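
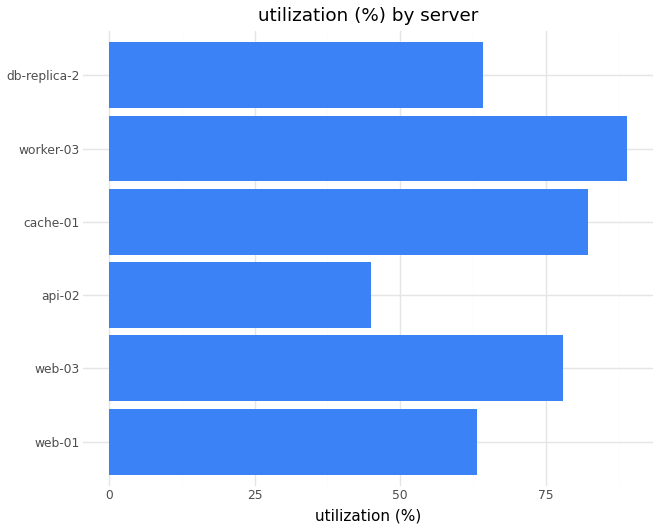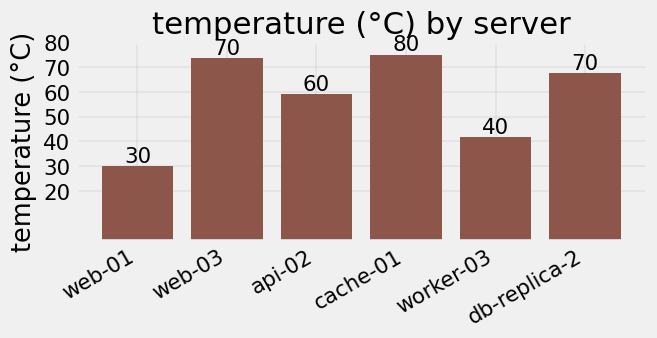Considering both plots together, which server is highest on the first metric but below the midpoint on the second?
worker-03

Chart 2 median temperature (°C) ≈ 60; below-median servers: web-01, api-02, worker-03. Among those, worker-03 has the highest utilization (%) (≈ 90).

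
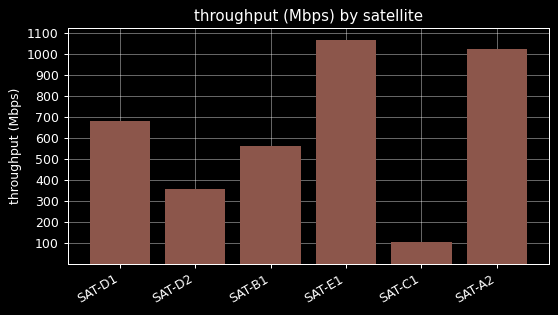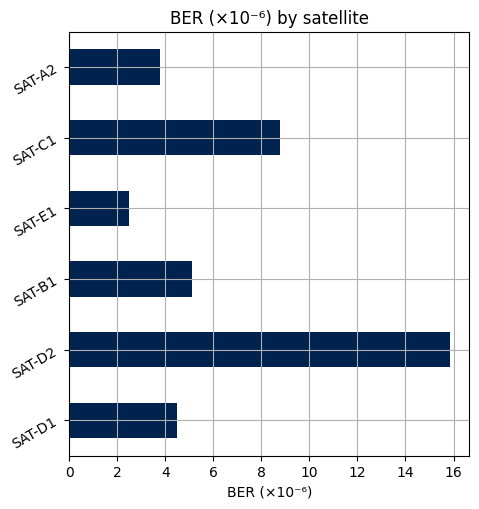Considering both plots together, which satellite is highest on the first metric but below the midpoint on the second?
Chart 2 median BER (×10⁻⁶) ≈ 4; below-median satellites: SAT-D1, SAT-E1, SAT-A2. Among those, SAT-E1 has the highest throughput (Mbps) (≈ 1100).

SAT-E1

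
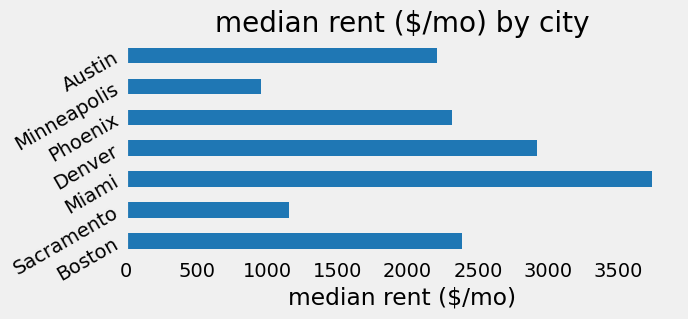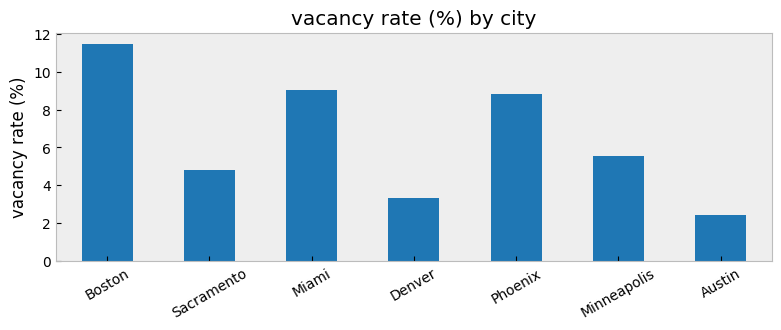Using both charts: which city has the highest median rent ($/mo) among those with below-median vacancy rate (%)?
Chart 2 median vacancy rate (%) ≈ 6; below-median cities: Sacramento, Denver, Austin. Among those, Denver has the highest median rent ($/mo) (≈ 3000).

Denver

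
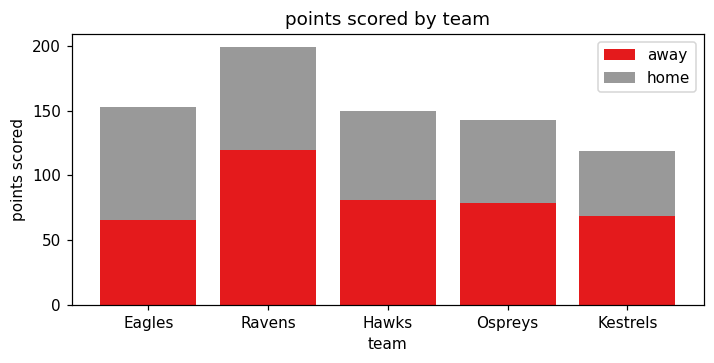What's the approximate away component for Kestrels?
away top ≈ 60, bottom ≈ 0; segment ≈ 60.

≈ 60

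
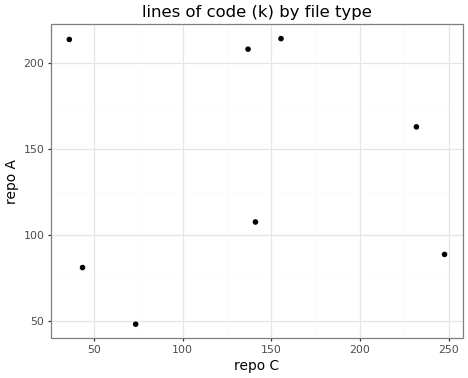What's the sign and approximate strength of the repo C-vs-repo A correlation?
Points are roughly uncorrelated; weak (|r| ≈ 0.0).

no clear correlation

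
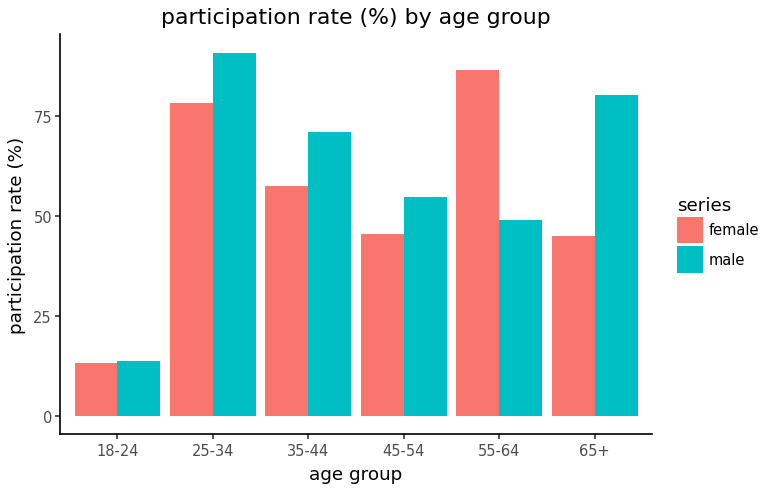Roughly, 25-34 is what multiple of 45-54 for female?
≈ 1.6×

25-34 ≈ 80, 45-54 ≈ 50; 80/50 ≈ 1.6.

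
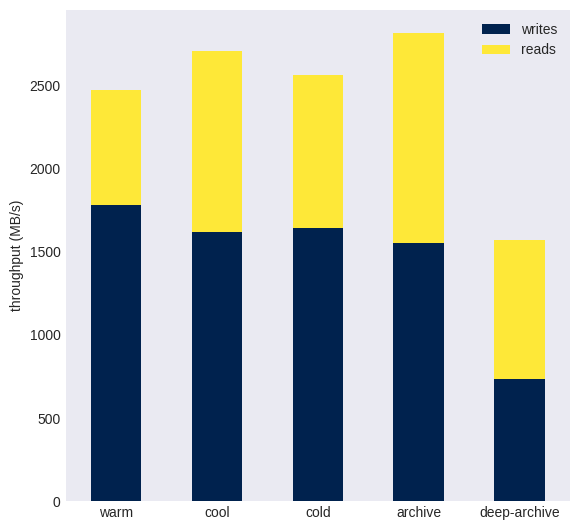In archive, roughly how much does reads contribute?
reads top ≈ 3000, bottom ≈ 1500; segment ≈ 1500.

≈ 1500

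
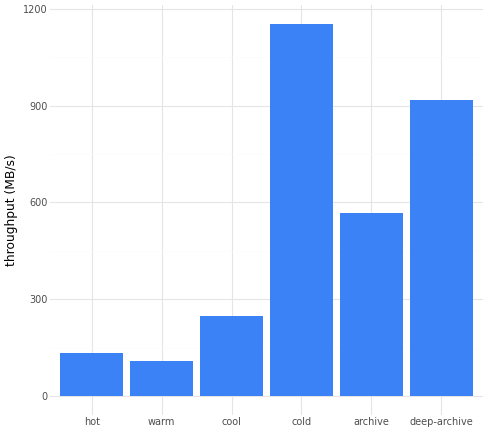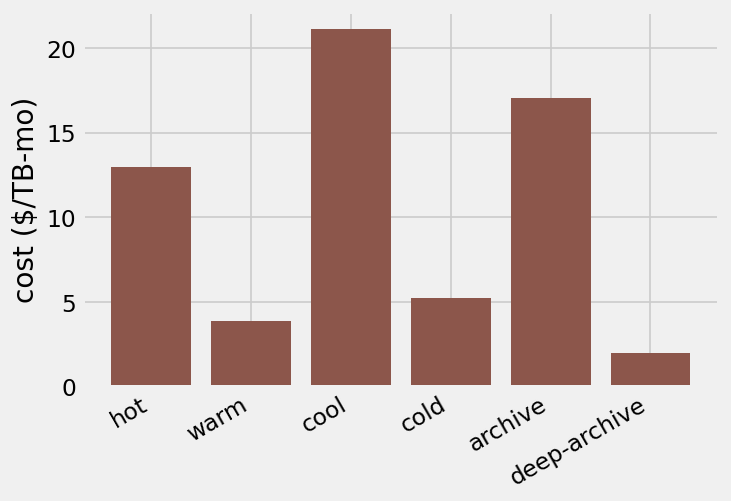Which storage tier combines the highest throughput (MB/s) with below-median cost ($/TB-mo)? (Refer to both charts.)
cold

Chart 2 median cost ($/TB-mo) ≈ 10; below-median storage tiers: warm, cold, deep-archive. Among those, cold has the highest throughput (MB/s) (≈ 1200).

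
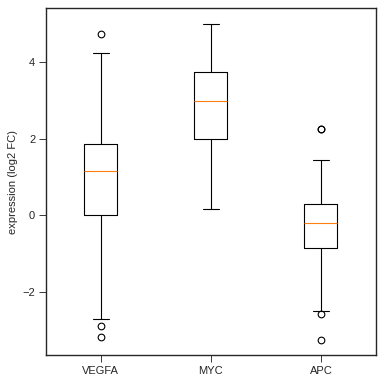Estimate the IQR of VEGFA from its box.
Q3 ≈ 2.0, Q1 ≈ 0.0; IQR ≈ 2.0.

≈ 2.0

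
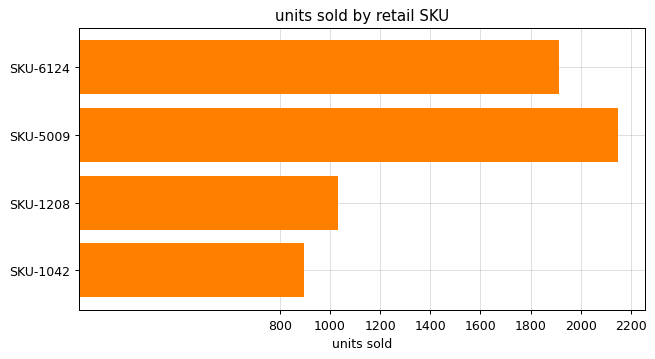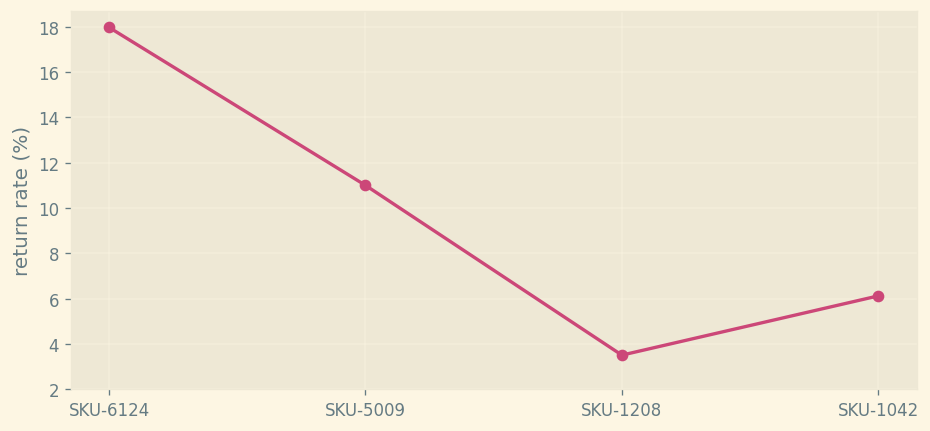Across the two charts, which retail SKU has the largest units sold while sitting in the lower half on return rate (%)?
Chart 2 median return rate (%) ≈ 8; below-median retail SKUs: SKU-1208, SKU-1042. Among those, SKU-1208 has the highest units sold (≈ 1000).

SKU-1208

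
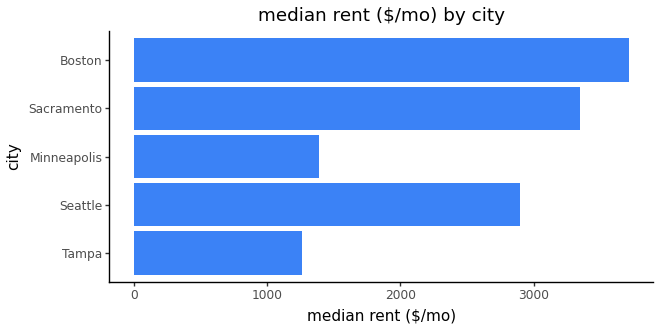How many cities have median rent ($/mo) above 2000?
Above 2000: Seattle, Sacramento, Boston.

3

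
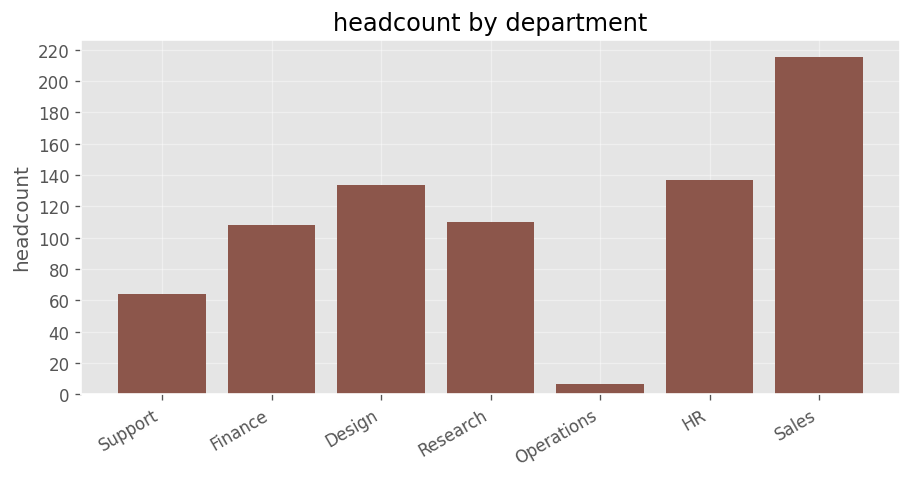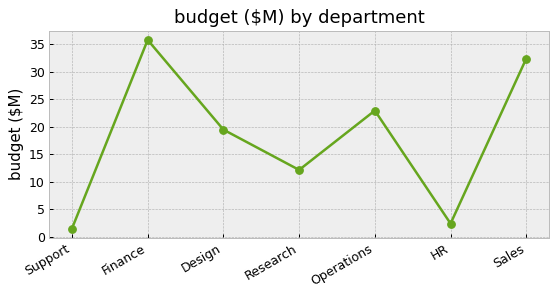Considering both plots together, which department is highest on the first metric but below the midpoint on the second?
Chart 2 median budget ($M) ≈ 20; below-median departments: Support, Research, HR. Among those, HR has the highest headcount (≈ 140).

HR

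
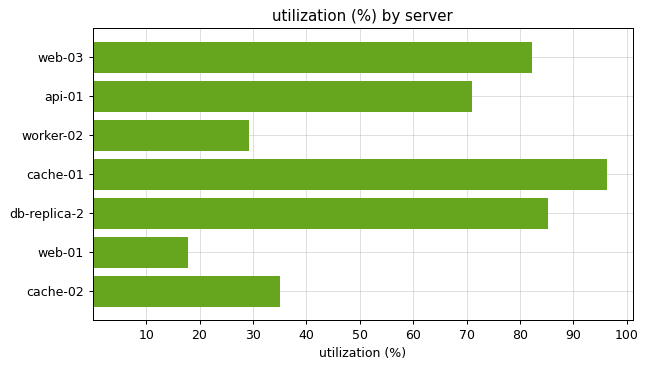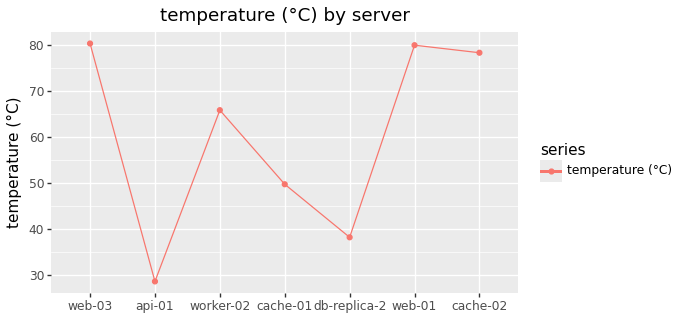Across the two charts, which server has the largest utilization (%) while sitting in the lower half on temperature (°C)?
cache-01

Chart 2 median temperature (°C) ≈ 70; below-median servers: api-01, cache-01, db-replica-2. Among those, cache-01 has the highest utilization (%) (≈ 100).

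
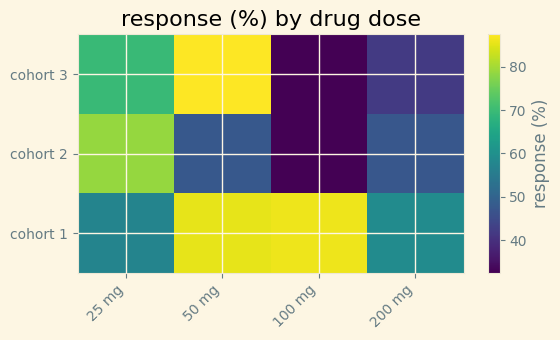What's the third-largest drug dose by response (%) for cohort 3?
Top 4 for cohort 3: 50 mg ≈ 85, 25 mg ≈ 70, 200 mg ≈ 40, 100 mg ≈ 30.

200 mg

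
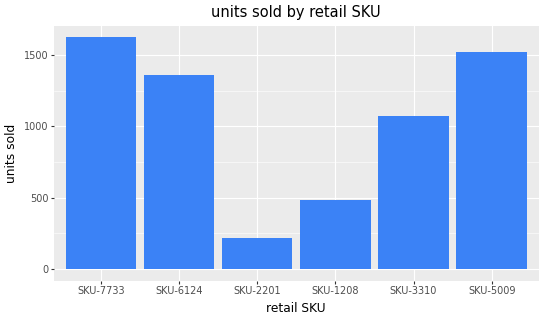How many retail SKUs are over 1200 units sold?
Above 1200: SKU-7733, SKU-6124, SKU-5009.

3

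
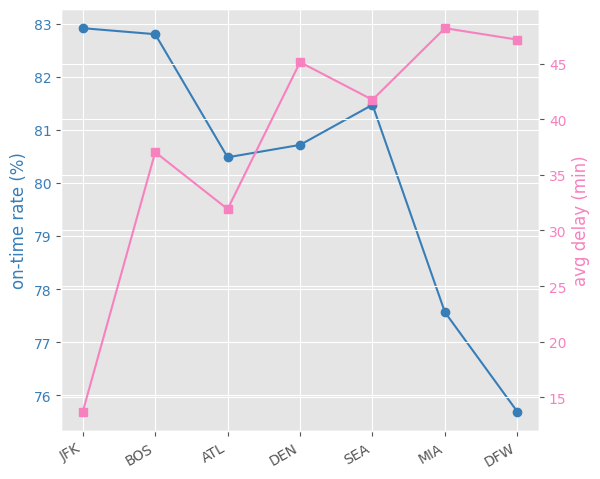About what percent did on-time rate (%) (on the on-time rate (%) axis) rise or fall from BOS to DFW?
≈ -8.4%

BOS ≈ 83, DFW ≈ 76; (76 − 83) / 83 ≈ -8.4%.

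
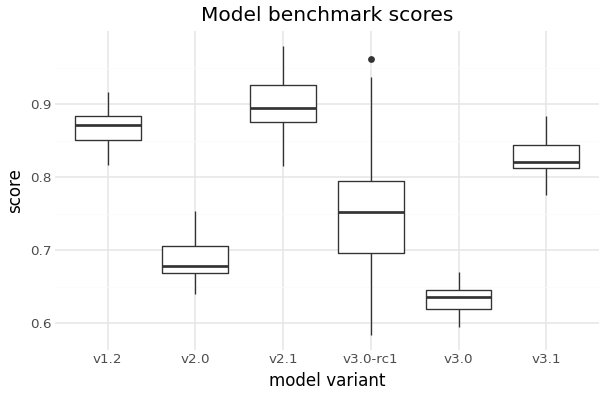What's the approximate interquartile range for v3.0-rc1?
Q3 ≈ 0.80, Q1 ≈ 0.70; IQR ≈ 0.10.

≈ 0.10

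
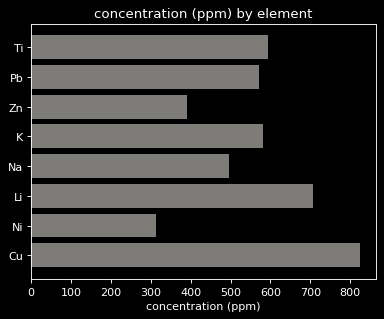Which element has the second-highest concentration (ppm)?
Top 3: Cu ≈ 800, Li ≈ 700, Ti ≈ 600.

Li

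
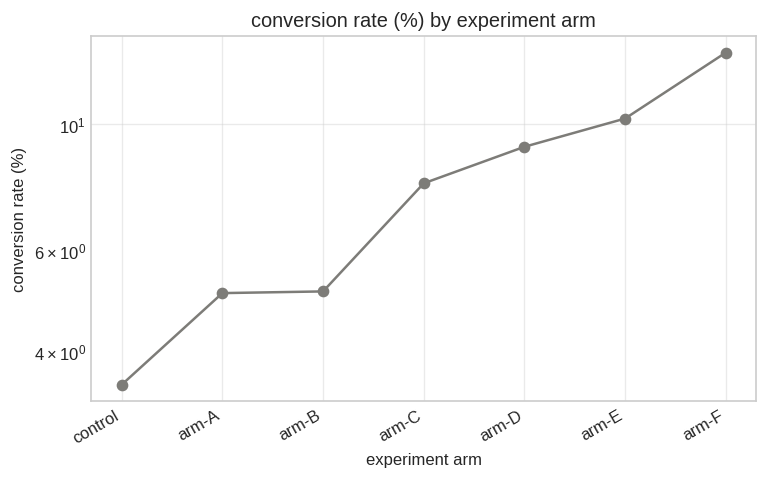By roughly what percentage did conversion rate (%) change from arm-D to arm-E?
arm-D ≈ 9, arm-E ≈ 10; (10 − 9) / 9 ≈ +11.1%.

≈ +11.1%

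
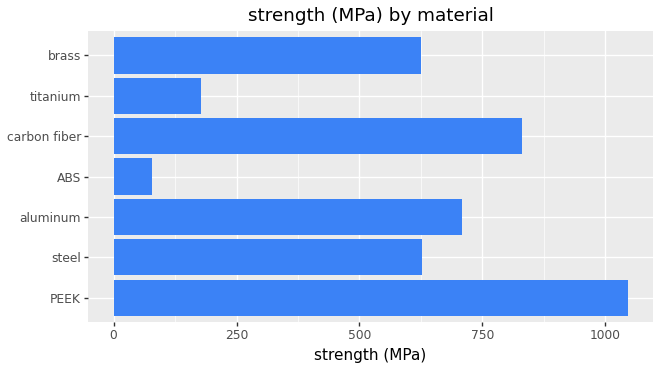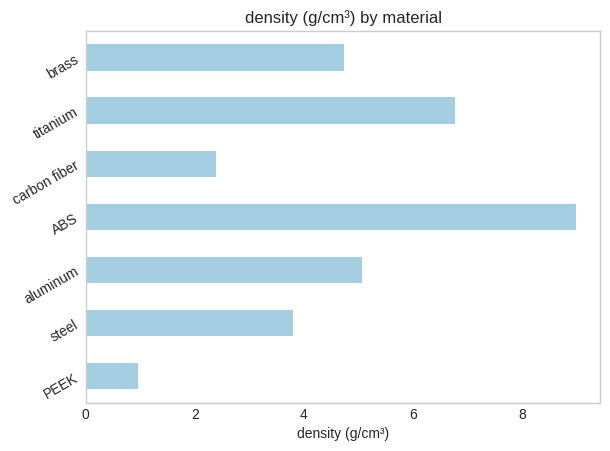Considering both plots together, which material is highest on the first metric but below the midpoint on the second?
Chart 2 median density (g/cm³) ≈ 5; below-median materials: PEEK, steel, carbon fiber. Among those, PEEK has the highest strength (MPa) (≈ 1000).

PEEK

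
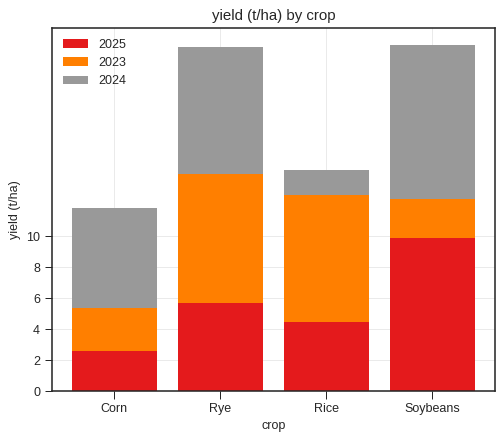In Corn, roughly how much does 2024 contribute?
2024 top ≈ 12, bottom ≈ 6; segment ≈ 6.

≈ 6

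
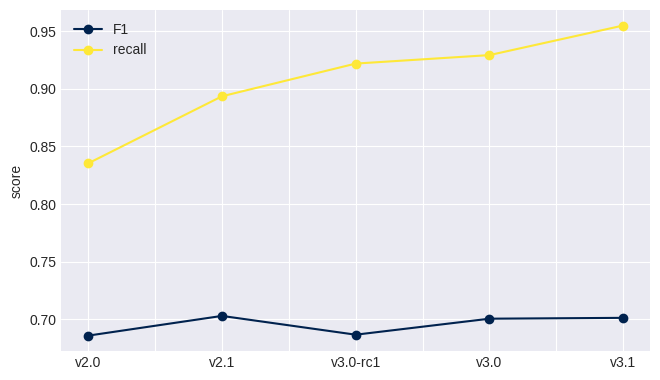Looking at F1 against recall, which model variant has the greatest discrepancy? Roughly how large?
v3.1: F1 ≈ 0.70, recall ≈ 0.95 → gap ≈ 0.25. Next-largest (v3.0-rc1) is only ≈ 0.20.

v3.1, ≈ 0.25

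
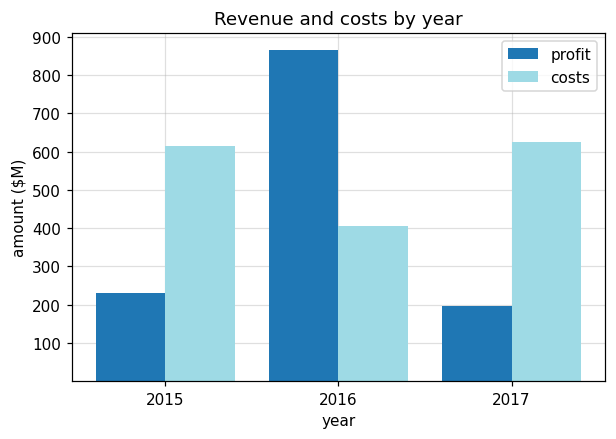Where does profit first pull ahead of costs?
2015: profit ≈ 200 vs costs ≈ 600 (not yet); 2016: profit ≈ 900 vs costs ≈ 400 (first crossover).

2016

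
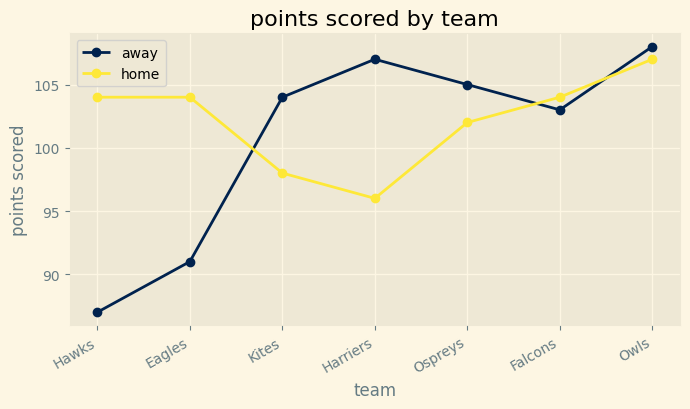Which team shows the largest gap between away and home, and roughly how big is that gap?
Hawks: away ≈ 88, home ≈ 104 → gap ≈ 16. Next-largest (Eagles) is only ≈ 12.

Hawks, ≈ 16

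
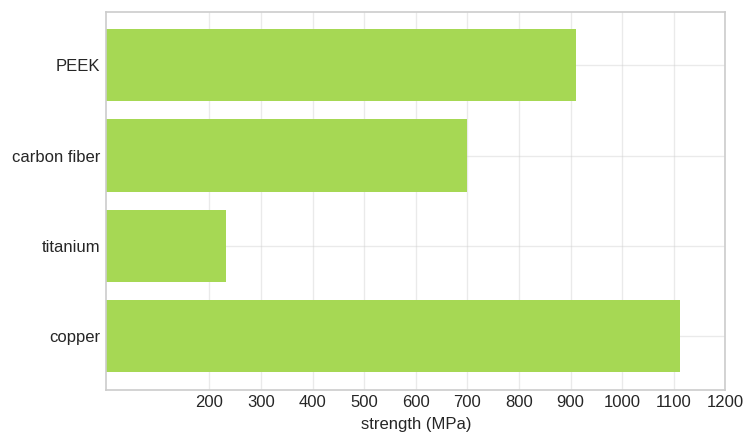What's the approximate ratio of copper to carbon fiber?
copper ≈ 1100, carbon fiber ≈ 700; 1100/700 ≈ 1.57.

≈ 1.57×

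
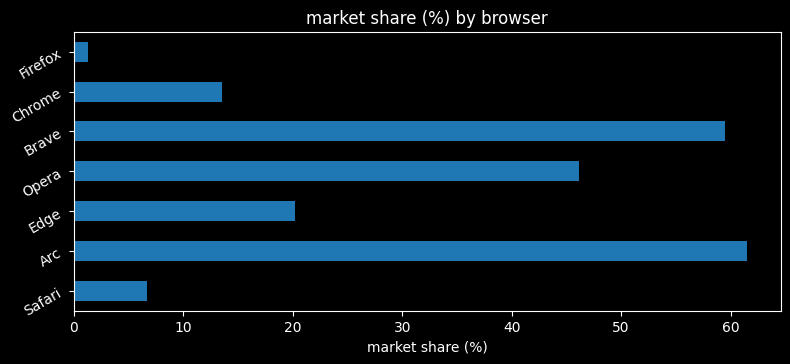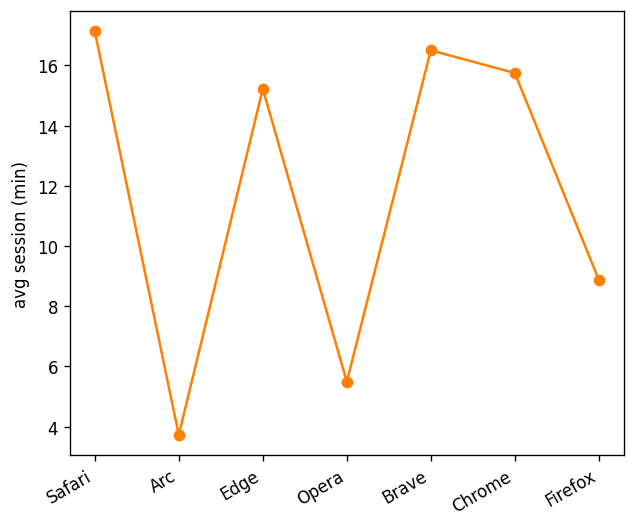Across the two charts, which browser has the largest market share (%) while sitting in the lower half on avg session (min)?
Arc

Chart 2 median avg session (min) ≈ 16; below-median browsers: Arc, Opera, Firefox. Among those, Arc has the highest market share (%) (≈ 60).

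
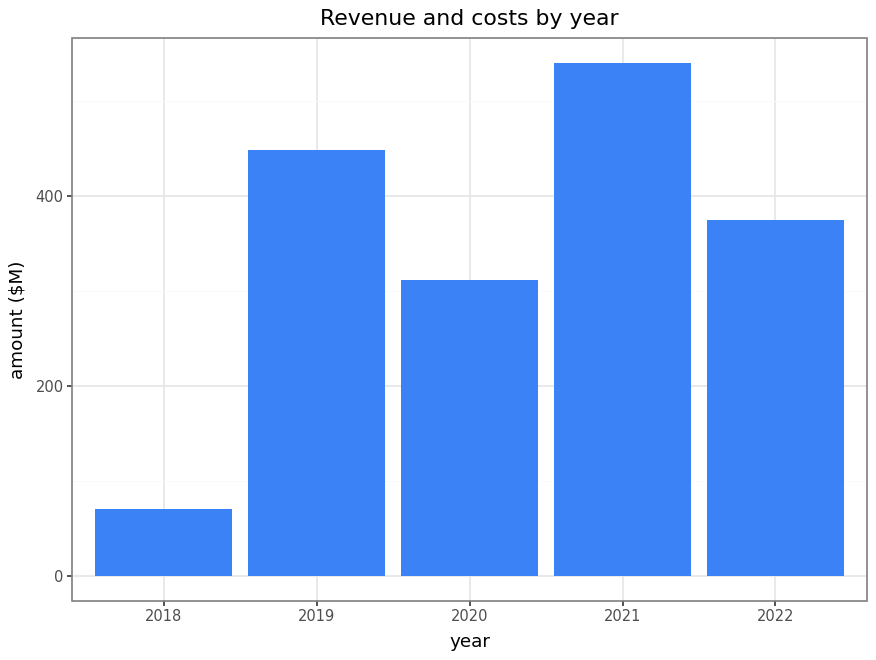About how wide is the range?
Max 2021 ≈ 550, min 2018 ≈ 50; range ≈ 500.

≈ 500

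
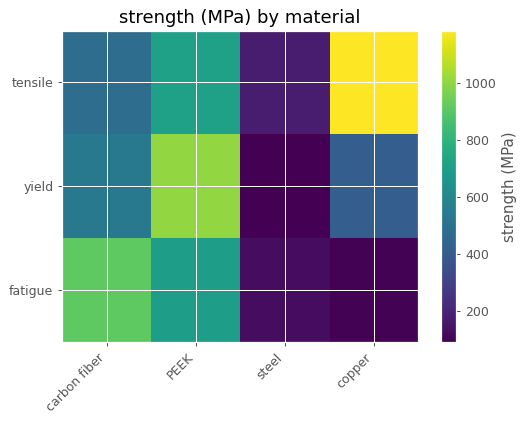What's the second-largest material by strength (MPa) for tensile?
Top 3 for tensile: copper ≈ 1200, PEEK ≈ 700, carbon fiber ≈ 500.

PEEK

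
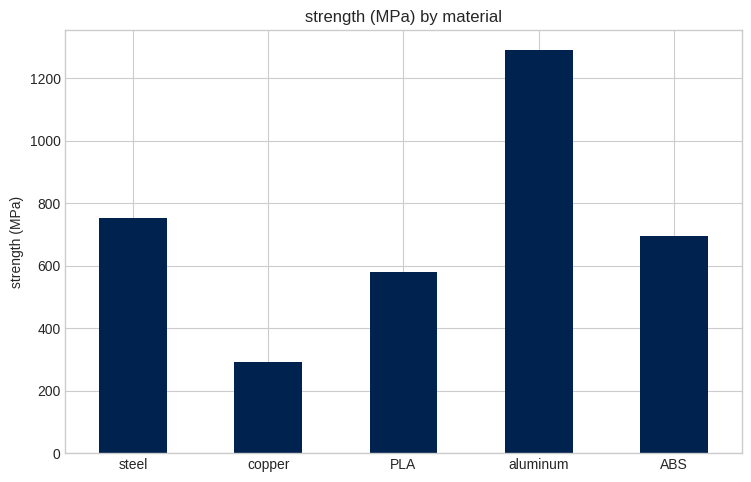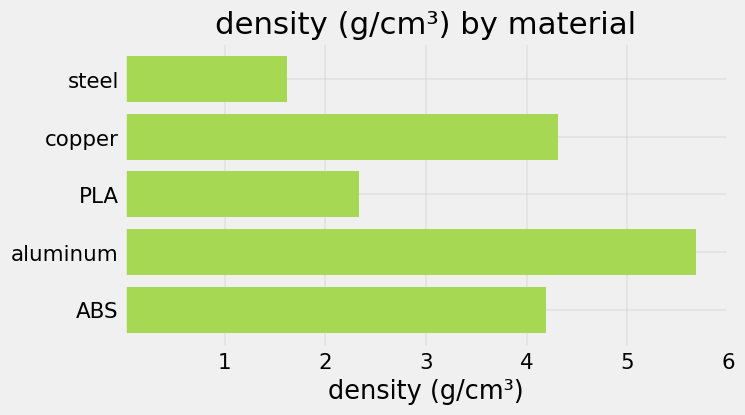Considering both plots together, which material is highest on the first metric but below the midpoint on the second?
steel

Chart 2 median density (g/cm³) ≈ 4; below-median materials: steel, PLA. Among those, steel has the highest strength (MPa) (≈ 800).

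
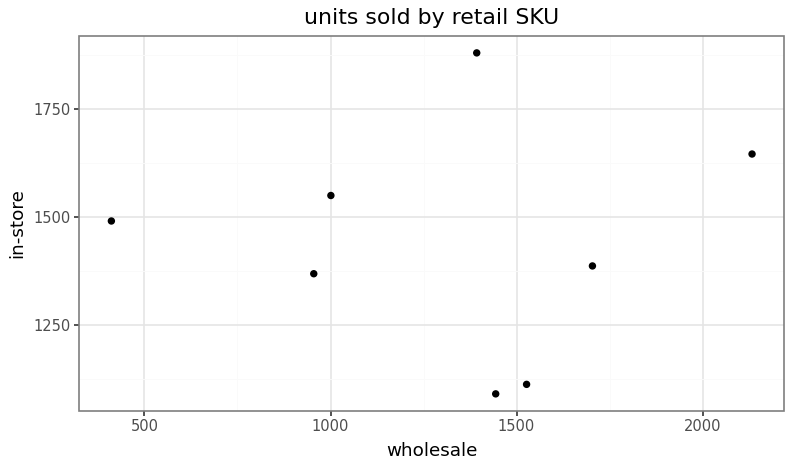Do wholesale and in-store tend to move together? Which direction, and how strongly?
Points are roughly uncorrelated; weak (|r| ≈ 0.0).

no clear correlation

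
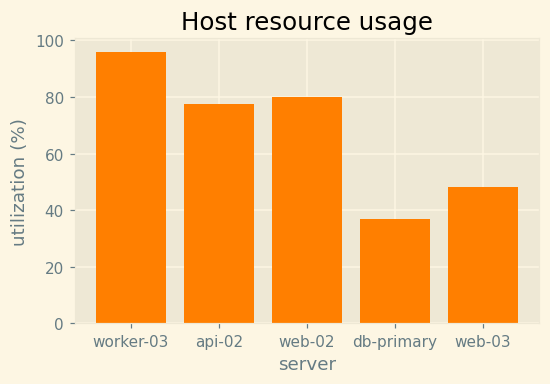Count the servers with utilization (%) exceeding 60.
Above 60: worker-03, api-02, web-02.

3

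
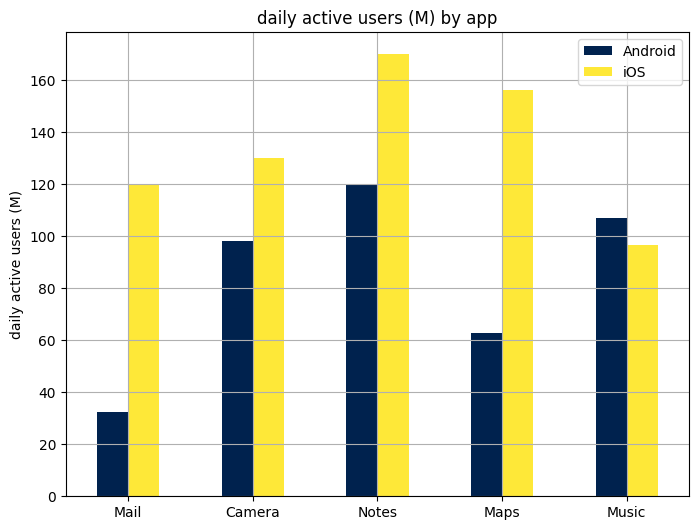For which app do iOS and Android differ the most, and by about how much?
Maps: iOS ≈ 160, Android ≈ 60 → gap ≈ 100. Next-largest (Mail) is only ≈ 80.

Maps, ≈ 100 M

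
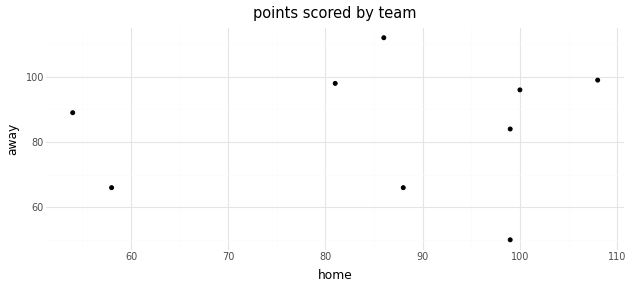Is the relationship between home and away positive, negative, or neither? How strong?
no clear correlation

Points are roughly uncorrelated; weak (|r| ≈ 0.1).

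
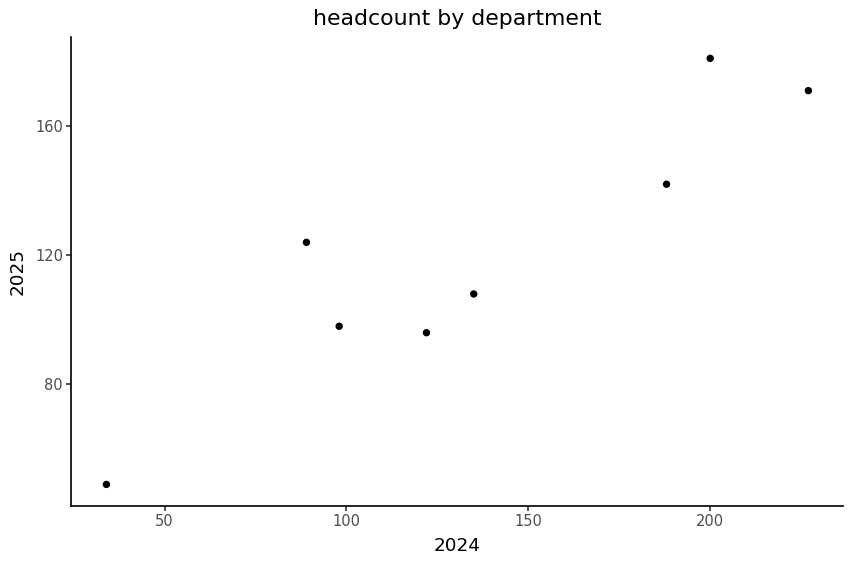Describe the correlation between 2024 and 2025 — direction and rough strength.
positive, strong

Points are positively correlated; strong (|r| ≈ 0.9).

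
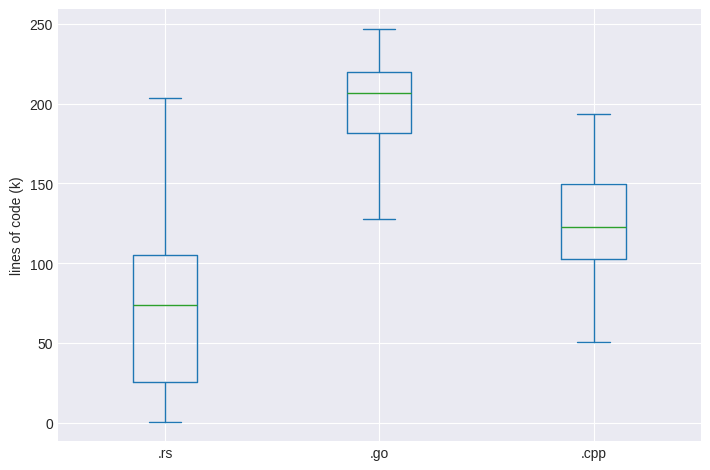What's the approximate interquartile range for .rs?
≈ 80

Q3 ≈ 110, Q1 ≈ 30; IQR ≈ 80.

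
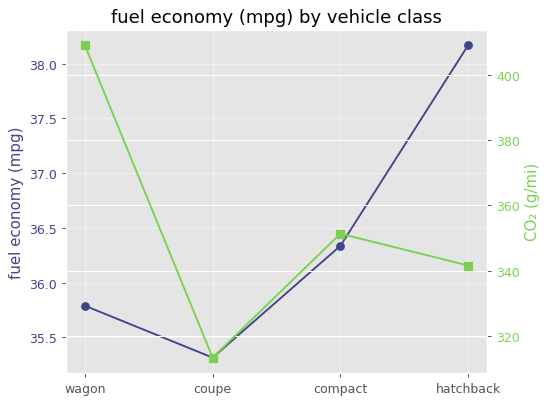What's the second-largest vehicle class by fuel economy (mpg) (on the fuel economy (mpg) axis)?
Top 3 (on the fuel economy (mpg) axis): hatchback ≈ 38.0, compact ≈ 36.5, wagon ≈ 36.0.

compact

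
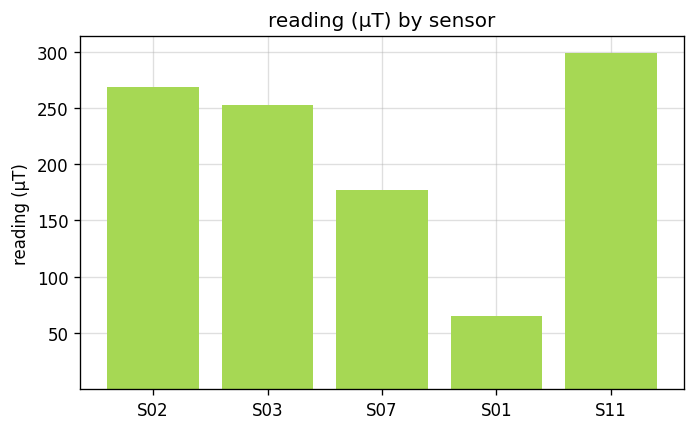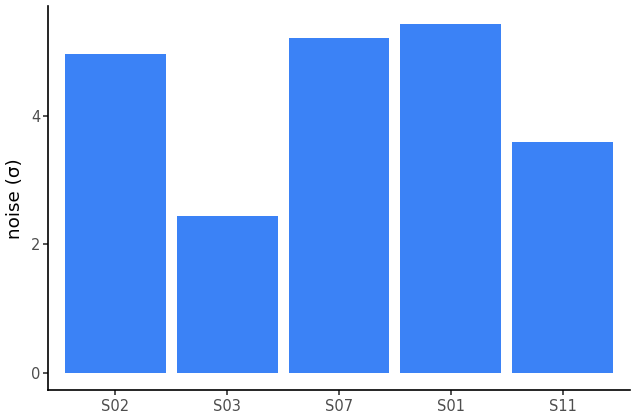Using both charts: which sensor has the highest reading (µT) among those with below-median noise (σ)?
S11

Chart 2 median noise (σ) ≈ 5; below-median sensors: S03, S11. Among those, S11 has the highest reading (µT) (≈ 300).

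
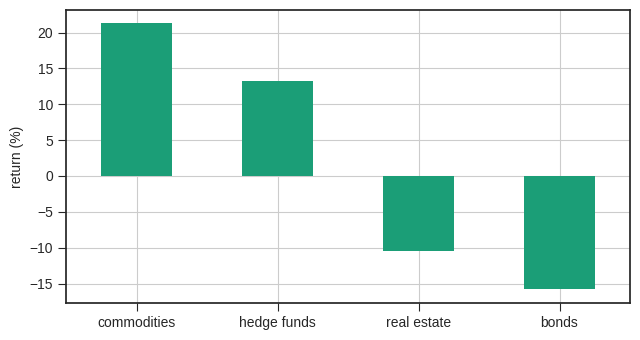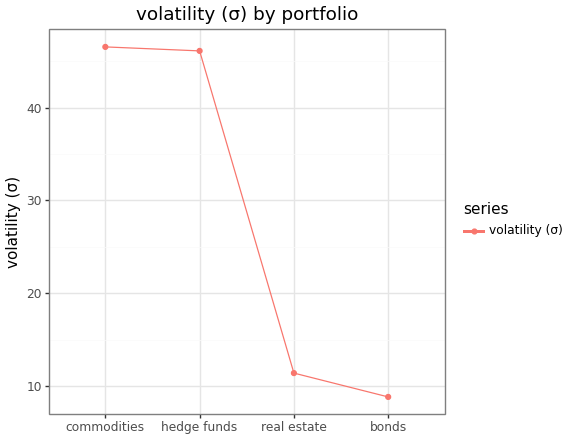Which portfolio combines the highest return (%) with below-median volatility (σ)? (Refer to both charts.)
Chart 2 median volatility (σ) ≈ 30; below-median portfolios: real estate, bonds. Among those, real estate has the highest return (%) (≈ -10).

real estate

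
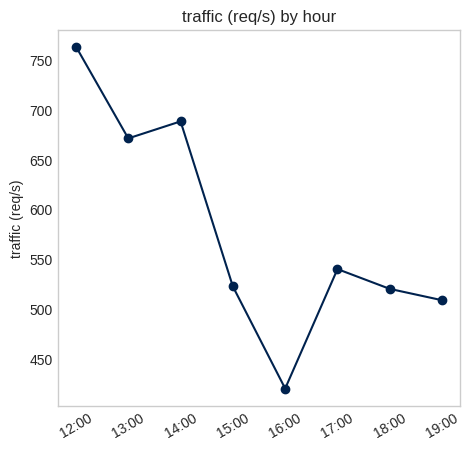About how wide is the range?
≈ 350

Max 12:00 ≈ 750, min 16:00 ≈ 400; range ≈ 350.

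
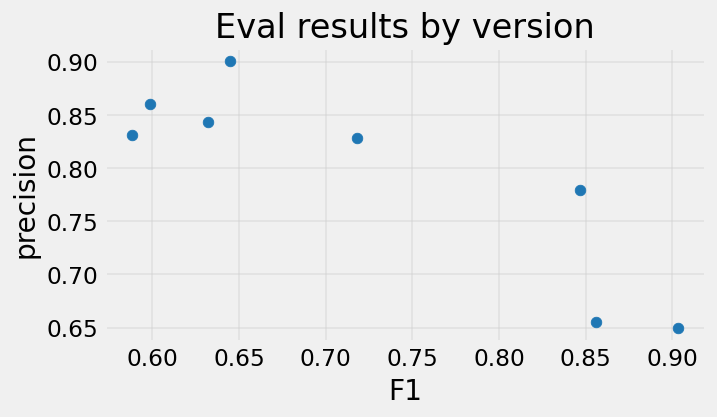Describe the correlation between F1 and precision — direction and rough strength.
negative, strong

Points are negatively correlated; strong (|r| ≈ 0.9).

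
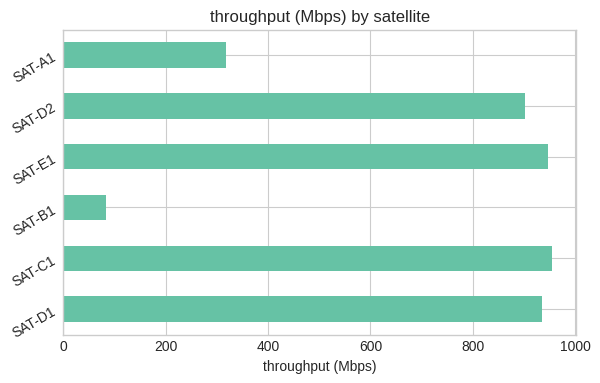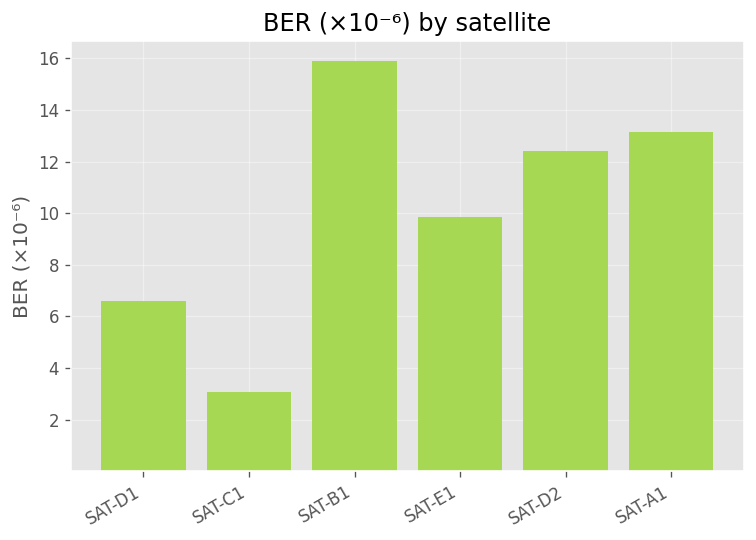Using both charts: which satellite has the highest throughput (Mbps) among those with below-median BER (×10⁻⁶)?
SAT-C1

Chart 2 median BER (×10⁻⁶) ≈ 12; below-median satellites: SAT-D1, SAT-C1, SAT-E1. Among those, SAT-C1 has the highest throughput (Mbps) (≈ 1000).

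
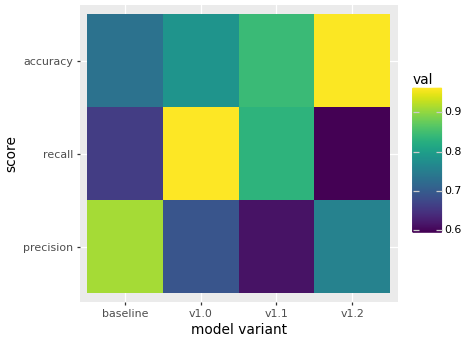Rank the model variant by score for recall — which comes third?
baseline

Top 4 for recall: v1.0 ≈ 0.95, v1.1 ≈ 0.85, baseline ≈ 0.65, v1.2 ≈ 0.60.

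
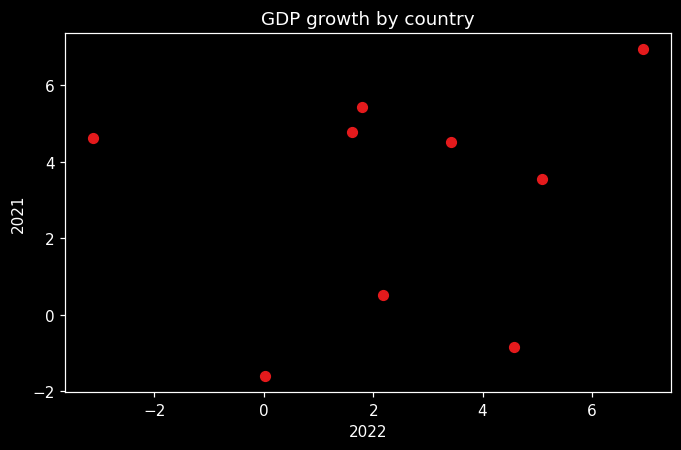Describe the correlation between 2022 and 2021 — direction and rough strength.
Points are roughly uncorrelated; weak (|r| ≈ 0.2).

no clear correlation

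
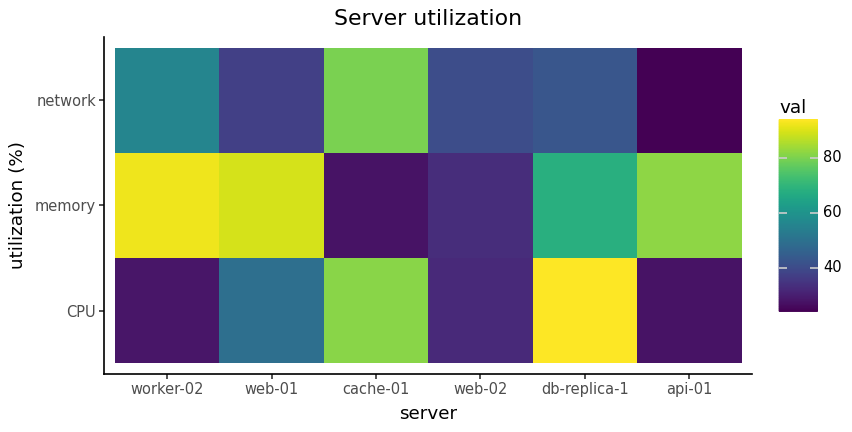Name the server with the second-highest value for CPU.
cache-01

Top 3 for CPU: db-replica-1 ≈ 90, cache-01 ≈ 80, web-01 ≈ 50.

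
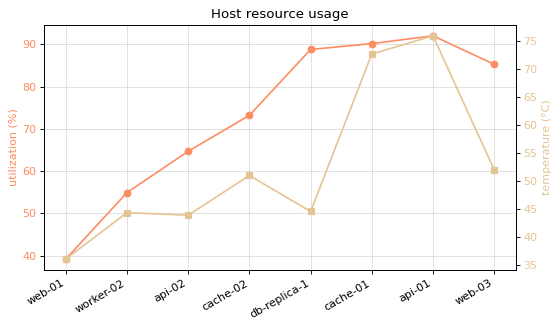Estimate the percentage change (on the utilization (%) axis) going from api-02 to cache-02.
≈ +15.4%

api-02 ≈ 65, cache-02 ≈ 75; (75 − 65) / 65 ≈ +15.4%.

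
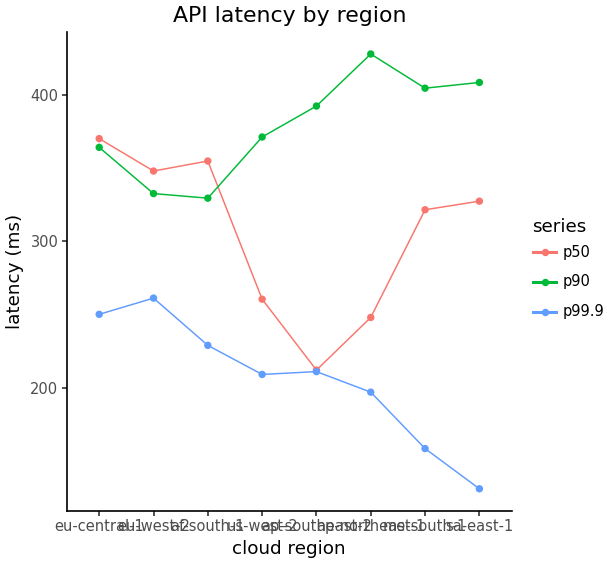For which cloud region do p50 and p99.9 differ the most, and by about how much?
sa-east-1, ≈ 200 ms

sa-east-1: p50 ≈ 325, p99.9 ≈ 125 → gap ≈ 200. Next-largest (me-south-1) is only ≈ 175.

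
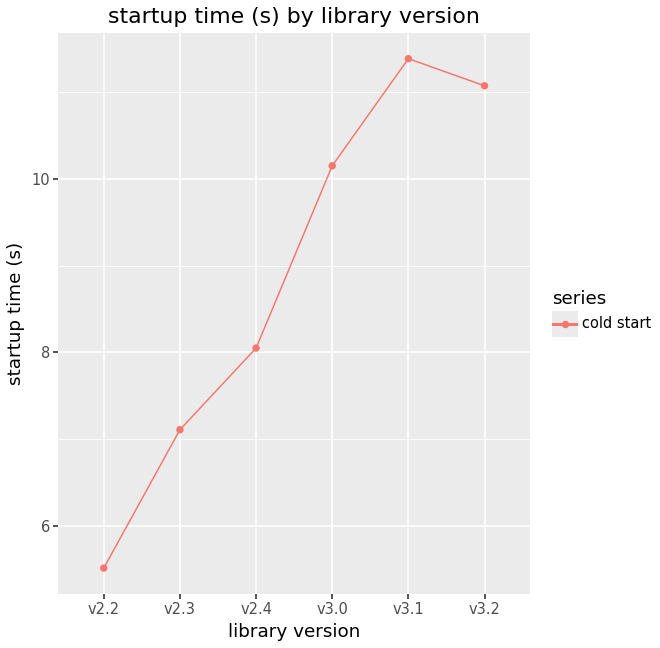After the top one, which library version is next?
Top 3: v3.1 ≈ 11.5, v3.2 ≈ 11.0, v3.0 ≈ 10.0.

v3.2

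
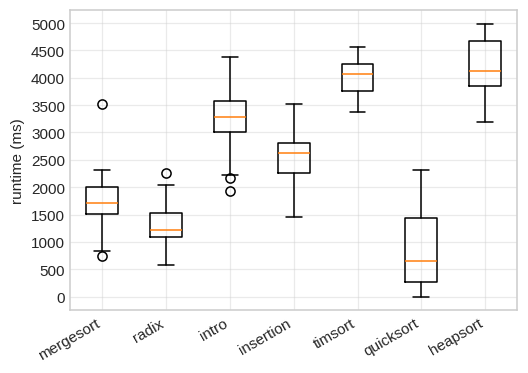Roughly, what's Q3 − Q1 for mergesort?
Q3 ≈ 2000, Q1 ≈ 1500; IQR ≈ 500.

≈ 500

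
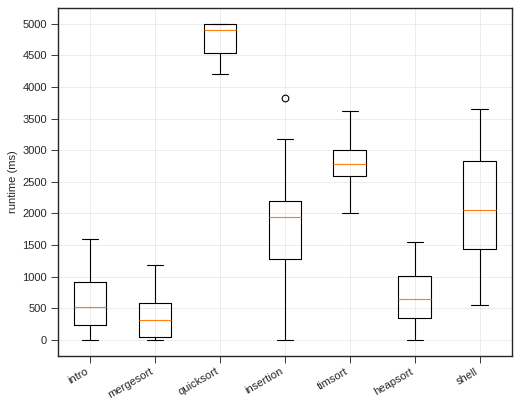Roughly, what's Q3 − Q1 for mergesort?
≈ 500

Q3 ≈ 500, Q1 ≈ 0; IQR ≈ 500.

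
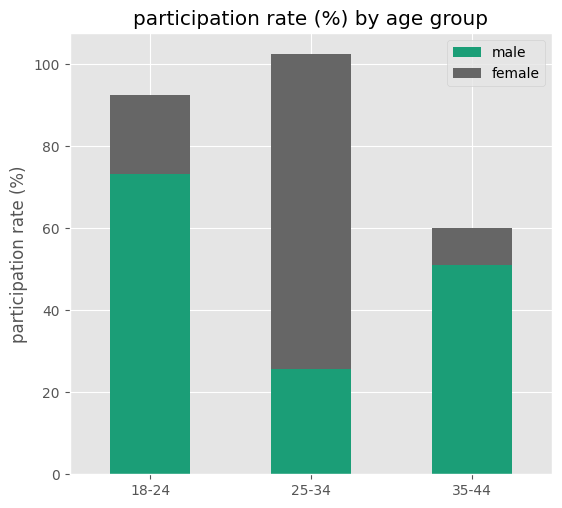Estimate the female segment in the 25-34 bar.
female top ≈ 100, bottom ≈ 30; segment ≈ 70.

≈ 70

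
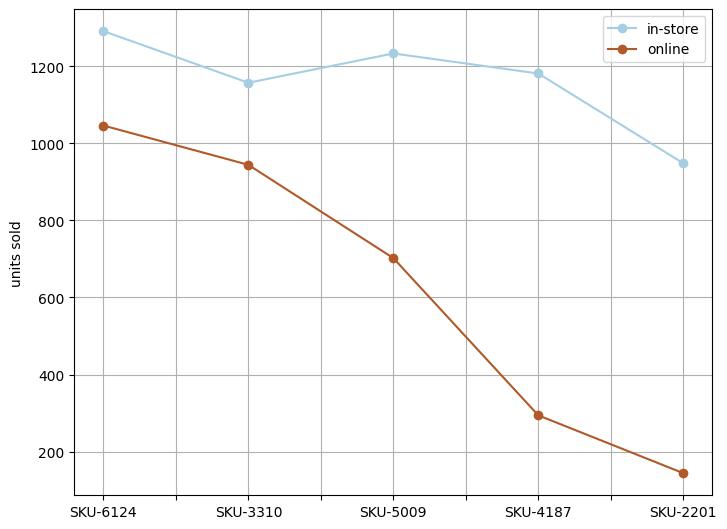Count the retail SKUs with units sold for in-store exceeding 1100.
4

Above 1100: SKU-6124, SKU-3310, SKU-5009, SKU-4187.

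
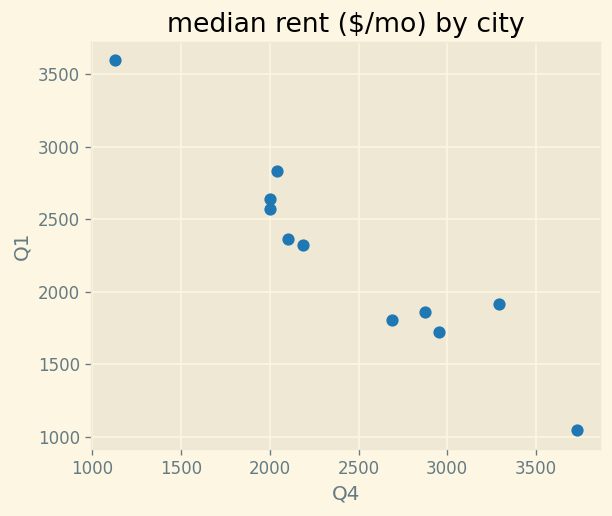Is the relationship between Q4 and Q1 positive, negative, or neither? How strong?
Points are negatively correlated; strong (|r| ≈ 1.0).

negative, strong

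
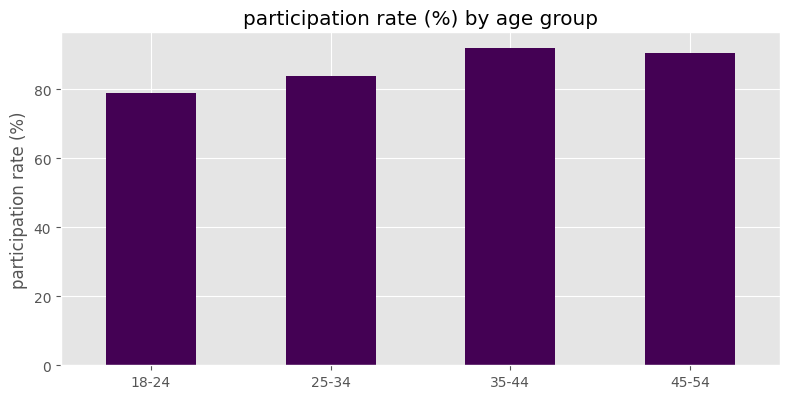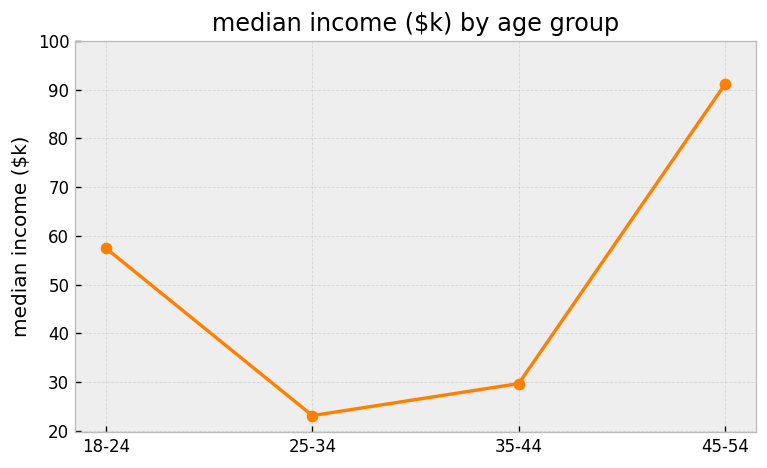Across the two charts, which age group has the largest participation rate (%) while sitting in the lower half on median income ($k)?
Chart 2 median median income ($k) ≈ 40; below-median age groups: 25-34, 35-44. Among those, 35-44 has the highest participation rate (%) (≈ 90).

35-44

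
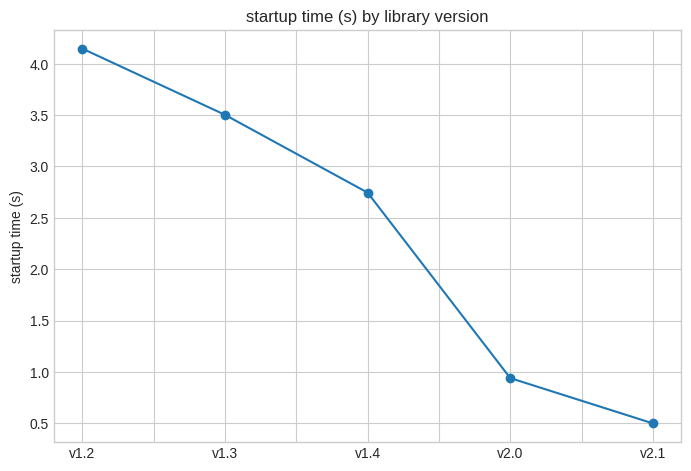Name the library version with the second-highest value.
Top 3: v1.2 ≈ 4.0, v1.3 ≈ 3.5, v1.4 ≈ 2.5.

v1.3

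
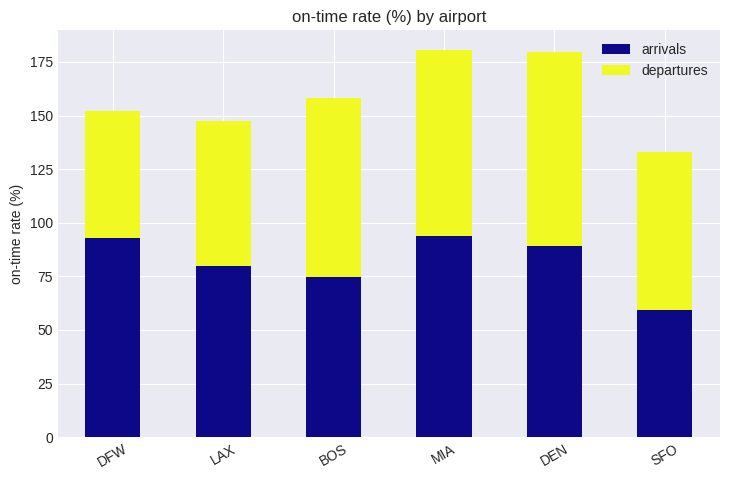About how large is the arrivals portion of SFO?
arrivals top ≈ 60, bottom ≈ 0; segment ≈ 60.

≈ 60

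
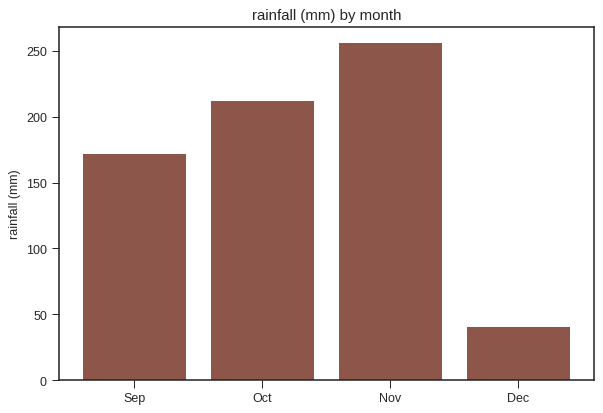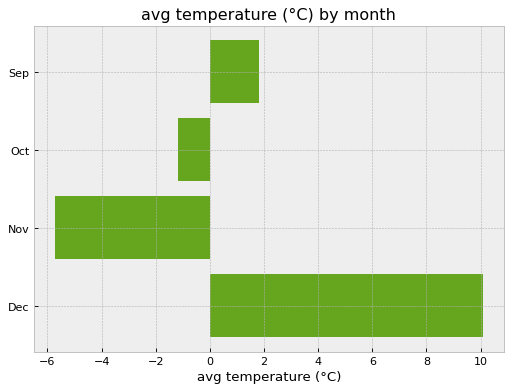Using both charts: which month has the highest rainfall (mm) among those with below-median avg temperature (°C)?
Nov

Chart 2 median avg temperature (°C) ≈ 0; below-median months: Oct, Nov. Among those, Nov has the highest rainfall (mm) (≈ 250).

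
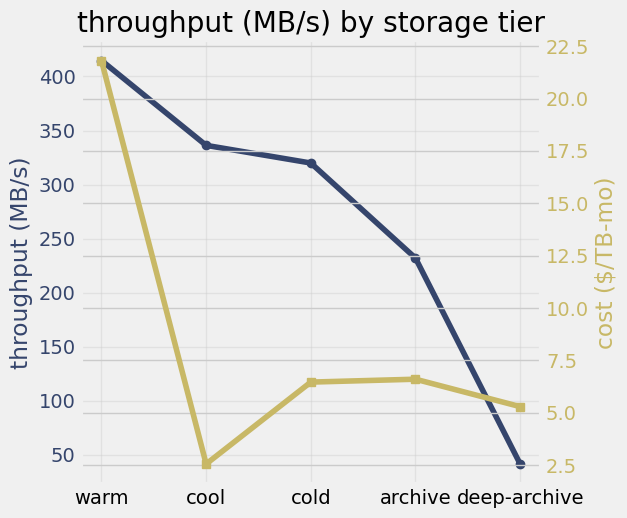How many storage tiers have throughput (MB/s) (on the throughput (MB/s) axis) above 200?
4

Above 200: warm, cool, cold, archive.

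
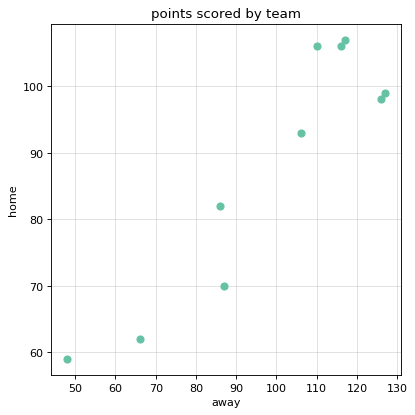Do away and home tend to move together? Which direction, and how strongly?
positive, strong

Points are positively correlated; strong (|r| ≈ 0.9).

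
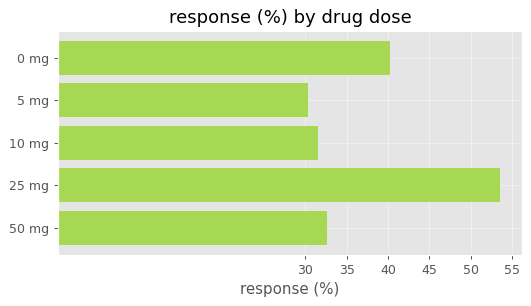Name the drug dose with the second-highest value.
Top 3: 25 mg ≈ 55, 0 mg ≈ 40, 50 mg ≈ 35.

0 mg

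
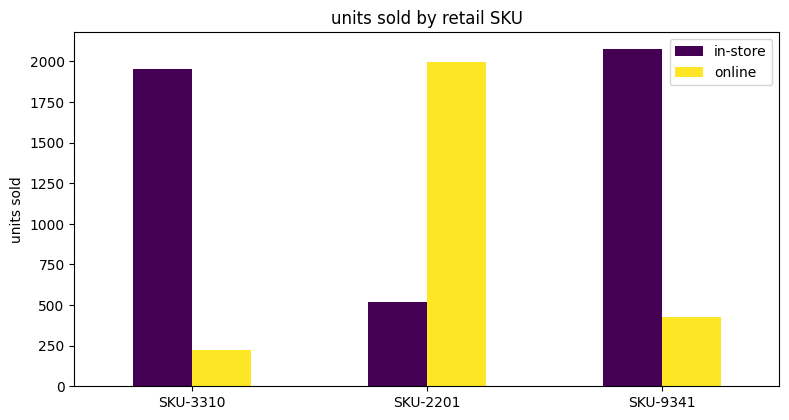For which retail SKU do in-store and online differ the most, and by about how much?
SKU-3310: in-store ≈ 2000, online ≈ 200 → gap ≈ 1800. Next-largest (SKU-9341) is only ≈ 1600.

SKU-3310, ≈ 1800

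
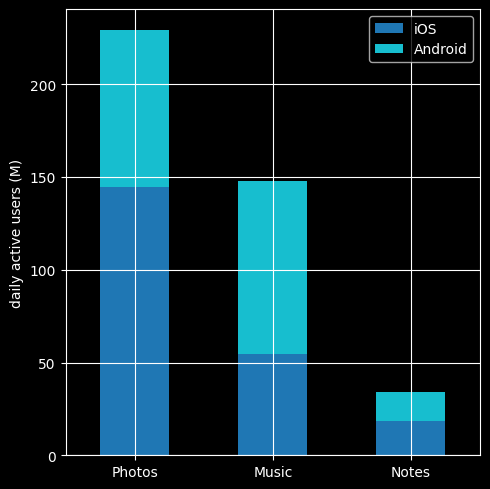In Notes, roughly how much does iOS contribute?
iOS top ≈ 20, bottom ≈ 0; segment ≈ 20.

≈ 20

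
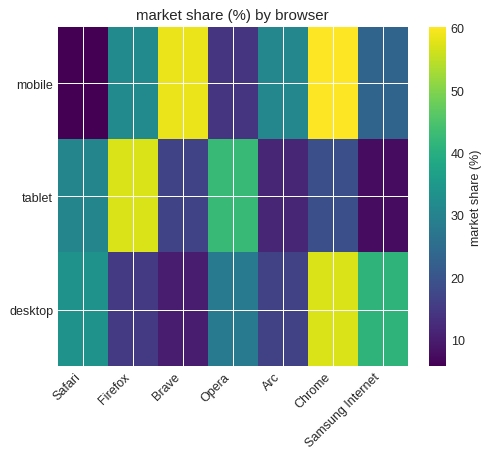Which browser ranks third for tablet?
Safari

Top 4 for tablet: Firefox ≈ 55, Opera ≈ 45, Safari ≈ 30, Chrome ≈ 20.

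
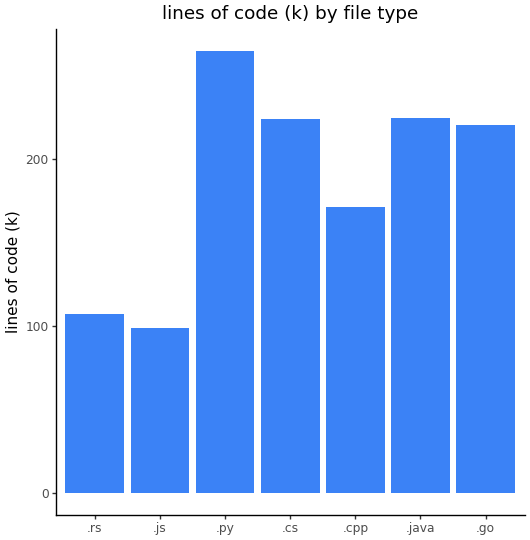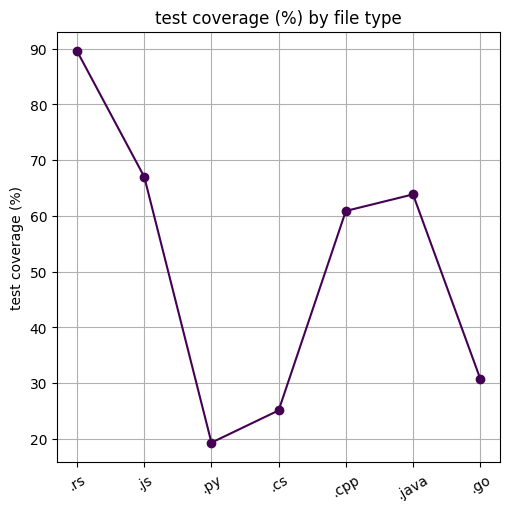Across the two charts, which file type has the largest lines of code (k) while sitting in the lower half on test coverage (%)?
Chart 2 median test coverage (%) ≈ 60; below-median file types: .py, .cs, .go. Among those, .py has the highest lines of code (k) (≈ 275).

.py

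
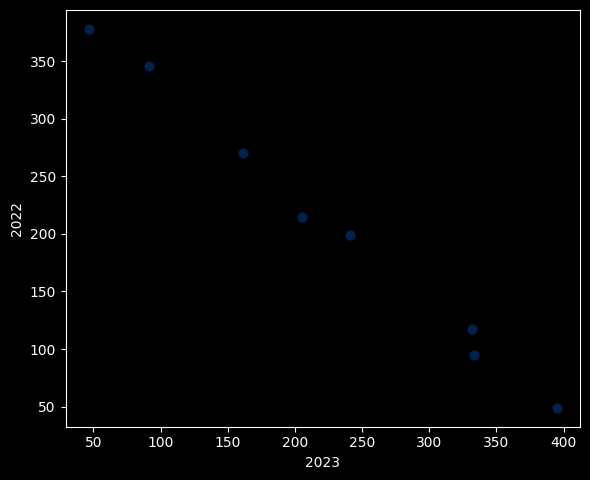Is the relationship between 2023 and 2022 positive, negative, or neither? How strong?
Points are negatively correlated; strong (|r| ≈ 1.0).

negative, strong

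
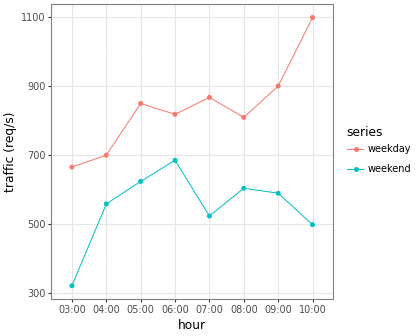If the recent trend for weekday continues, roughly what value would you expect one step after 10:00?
Last three: 800, 900, 1100 → slope ≈ 150/step → next ≈ 1250.

≈ 1250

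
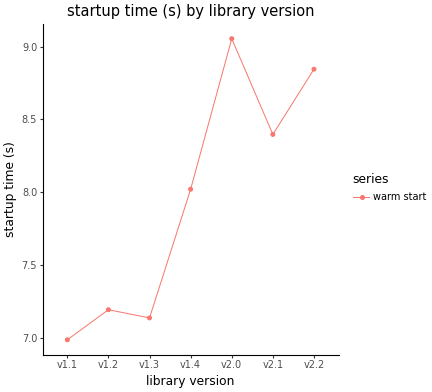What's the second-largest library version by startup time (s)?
Top 3: v2.0 ≈ 9.0, v2.2 ≈ 8.8, v2.1 ≈ 8.4.

v2.2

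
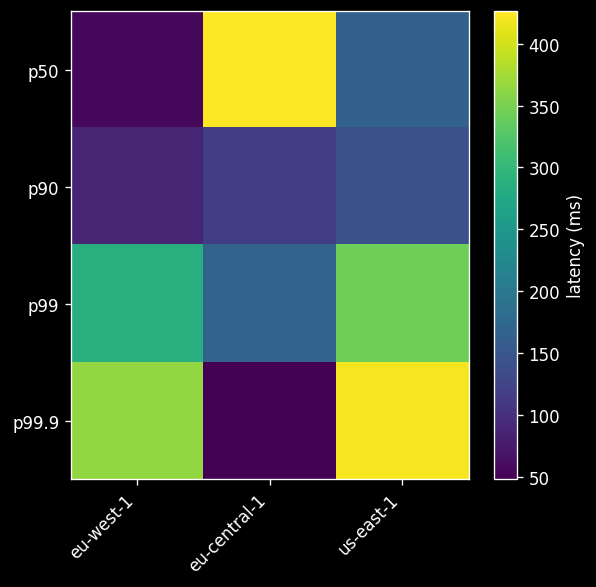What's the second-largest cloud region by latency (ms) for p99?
eu-west-1

Top 3 for p99: us-east-1 ≈ 350, eu-west-1 ≈ 300, eu-central-1 ≈ 150.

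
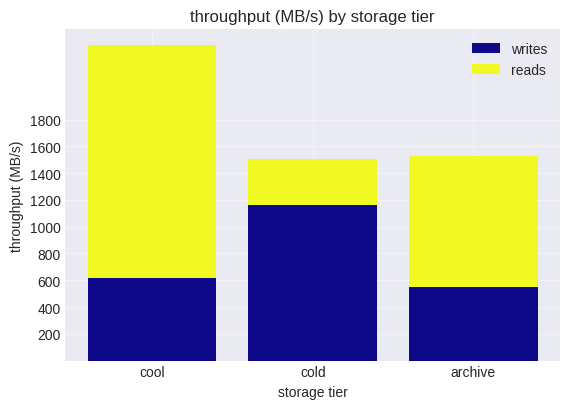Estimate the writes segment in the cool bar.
writes top ≈ 600, bottom ≈ 0; segment ≈ 600.

≈ 600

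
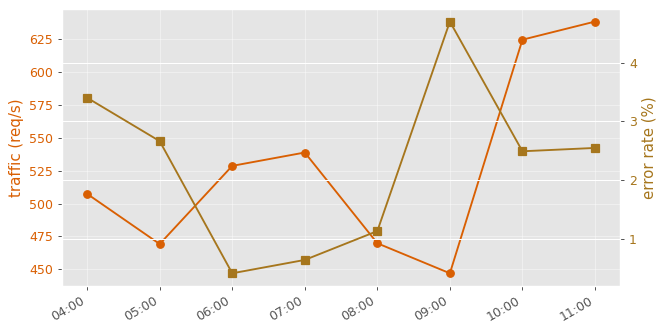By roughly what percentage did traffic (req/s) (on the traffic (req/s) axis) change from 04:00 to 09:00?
≈ -12%

04:00 ≈ 500, 09:00 ≈ 440; (440 − 500) / 500 ≈ -12%.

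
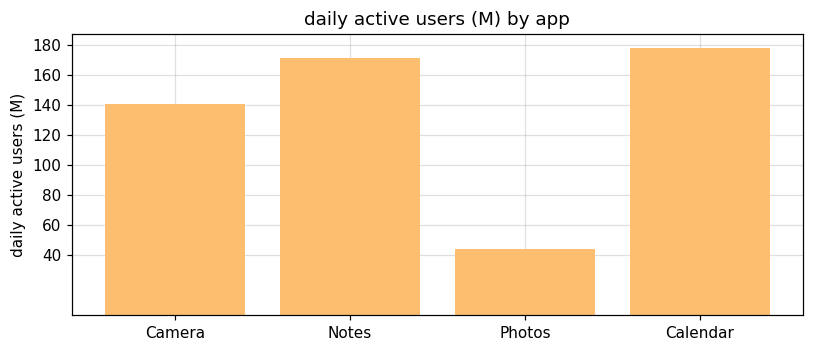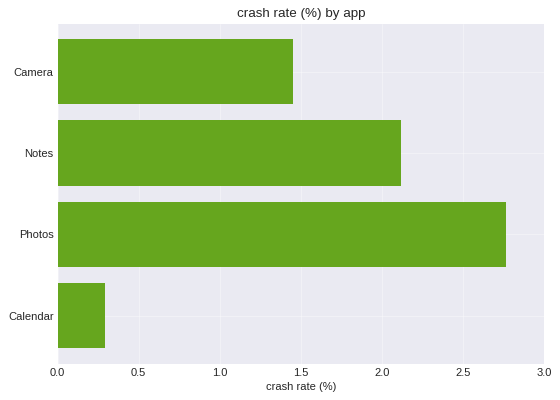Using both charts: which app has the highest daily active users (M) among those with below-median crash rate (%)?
Chart 2 median crash rate (%) ≈ 2; below-median apps: Camera, Calendar. Among those, Calendar has the highest daily active users (M) (≈ 180).

Calendar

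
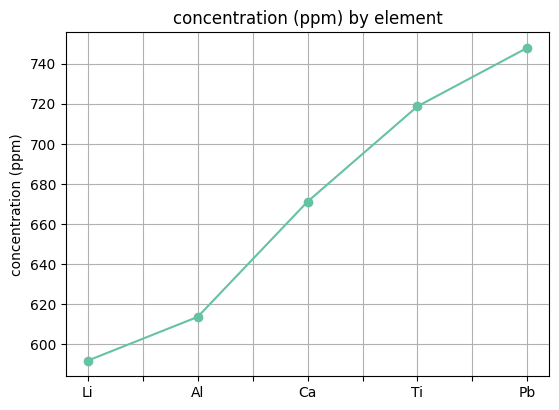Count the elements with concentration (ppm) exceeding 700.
Above 700: Ti, Pb.

2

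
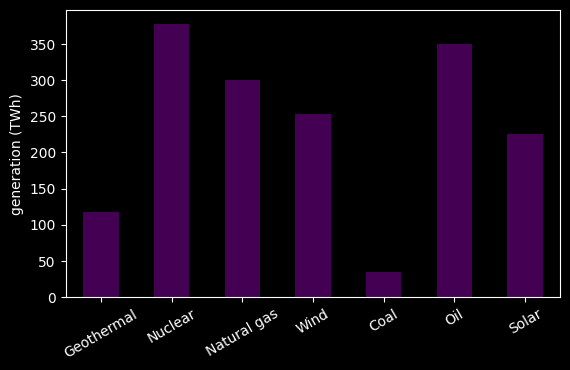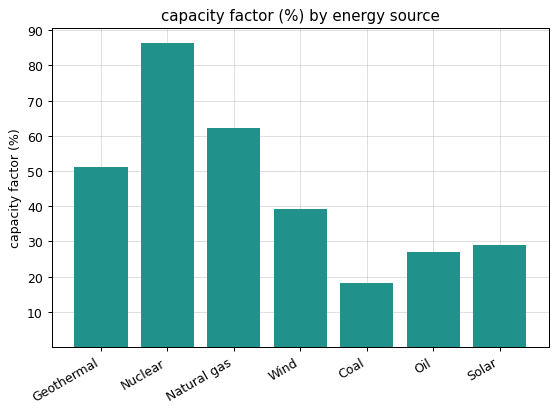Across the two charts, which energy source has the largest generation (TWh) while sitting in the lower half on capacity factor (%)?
Chart 2 median capacity factor (%) ≈ 40; below-median energy sources: Coal, Oil, Solar. Among those, Oil has the highest generation (TWh) (≈ 350).

Oil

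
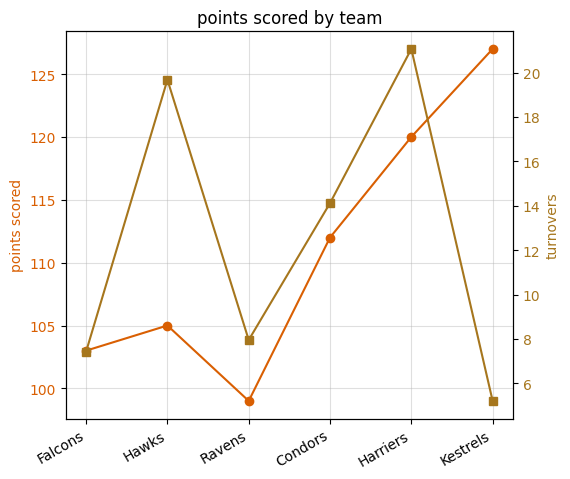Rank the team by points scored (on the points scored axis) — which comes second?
Harriers

Top 3 (on the points scored axis): Kestrels ≈ 125, Harriers ≈ 120, Condors ≈ 110.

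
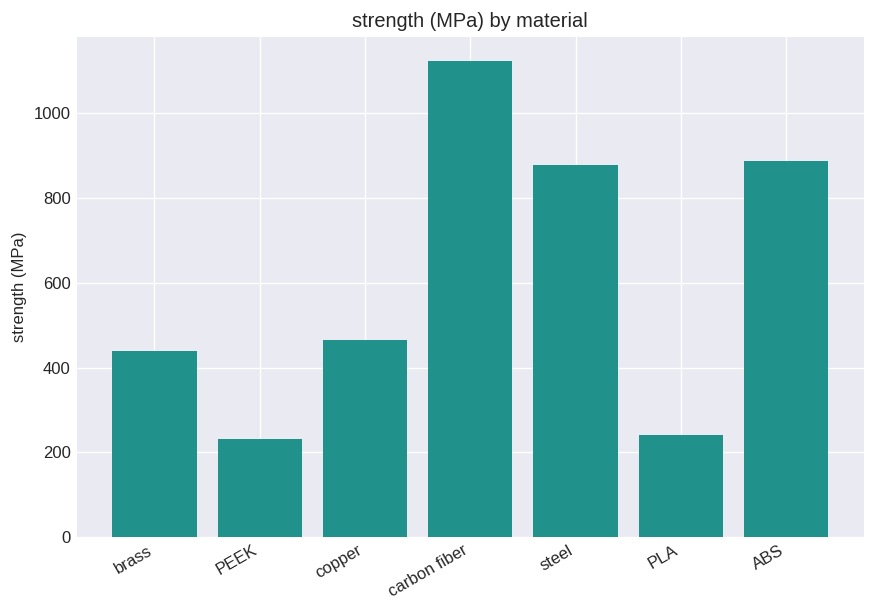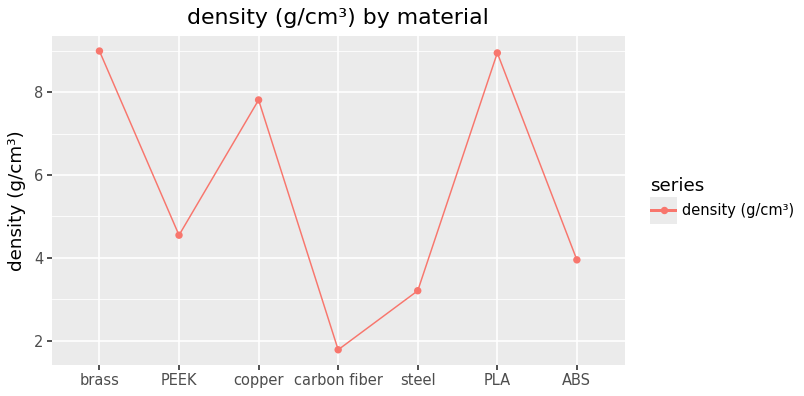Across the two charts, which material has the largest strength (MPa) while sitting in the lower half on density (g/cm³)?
carbon fiber

Chart 2 median density (g/cm³) ≈ 5; below-median materials: carbon fiber, steel, ABS. Among those, carbon fiber has the highest strength (MPa) (≈ 1200).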